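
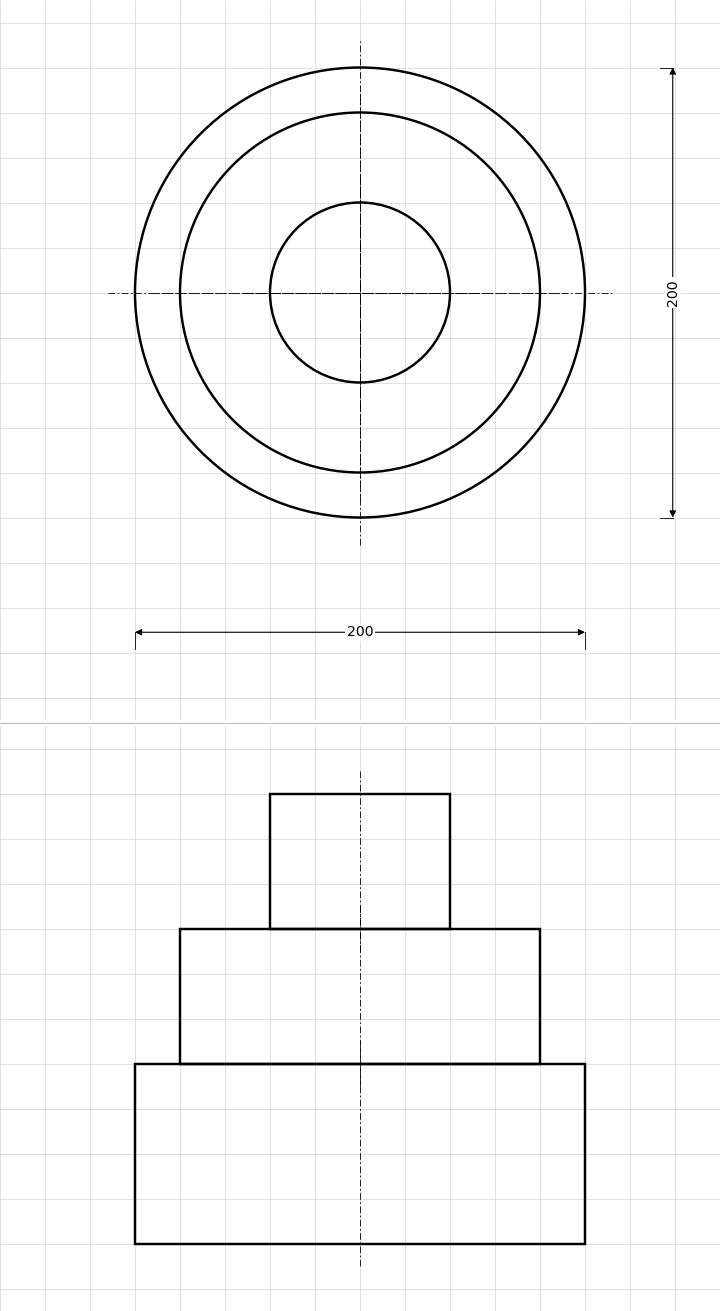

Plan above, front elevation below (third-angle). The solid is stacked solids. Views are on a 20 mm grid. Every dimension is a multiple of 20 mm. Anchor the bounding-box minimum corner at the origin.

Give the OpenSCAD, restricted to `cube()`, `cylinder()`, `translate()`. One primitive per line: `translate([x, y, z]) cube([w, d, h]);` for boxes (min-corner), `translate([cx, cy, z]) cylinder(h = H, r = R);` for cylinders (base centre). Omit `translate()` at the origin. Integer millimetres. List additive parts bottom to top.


translate([100, 100, 0]) cylinder(h = 80, r = 100);
translate([100, 100, 80]) cylinder(h = 60, r = 80);
translate([100, 100, 140]) cylinder(h = 60, r = 40);


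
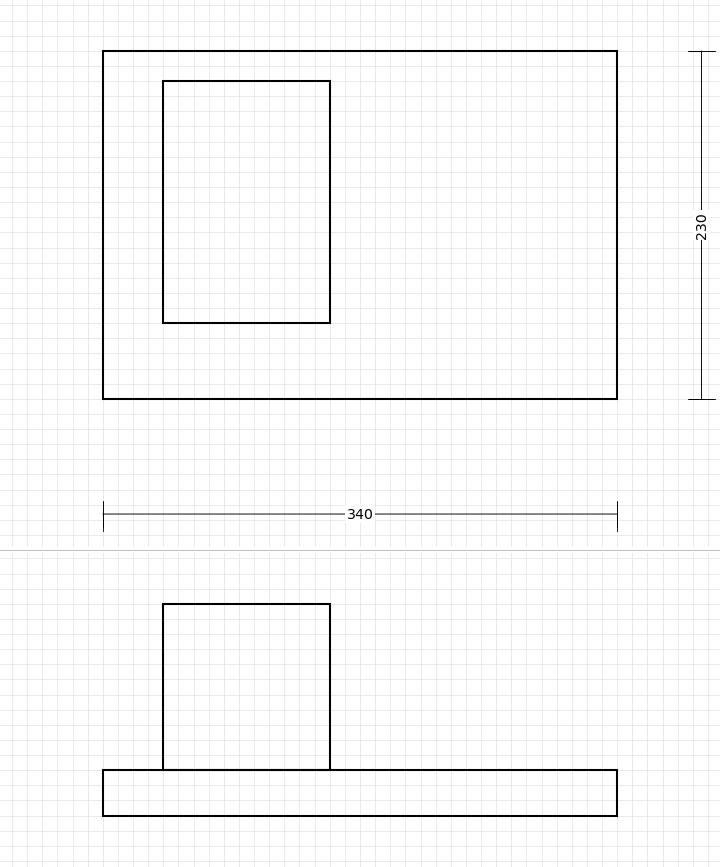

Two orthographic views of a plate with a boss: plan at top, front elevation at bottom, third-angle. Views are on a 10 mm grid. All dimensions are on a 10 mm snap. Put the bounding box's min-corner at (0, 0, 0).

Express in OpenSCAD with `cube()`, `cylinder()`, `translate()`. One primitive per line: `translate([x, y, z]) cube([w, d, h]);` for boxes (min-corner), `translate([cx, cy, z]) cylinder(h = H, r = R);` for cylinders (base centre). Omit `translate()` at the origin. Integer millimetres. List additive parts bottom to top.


cube([340, 230, 30]);
translate([40, 50, 30]) cube([110, 160, 110]);


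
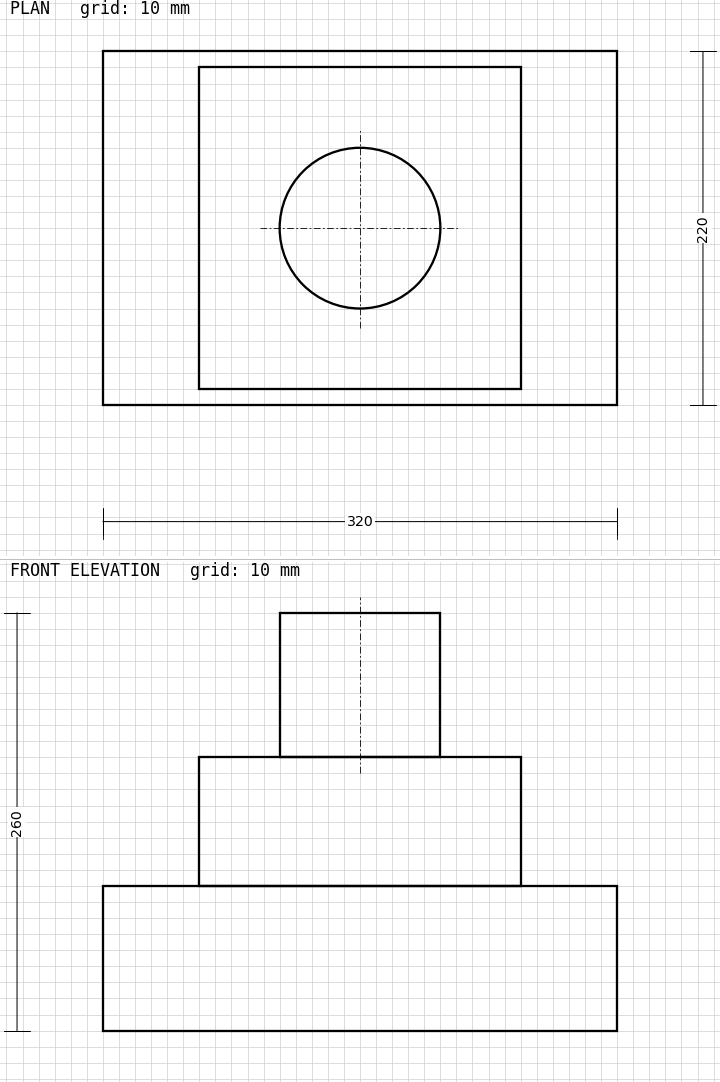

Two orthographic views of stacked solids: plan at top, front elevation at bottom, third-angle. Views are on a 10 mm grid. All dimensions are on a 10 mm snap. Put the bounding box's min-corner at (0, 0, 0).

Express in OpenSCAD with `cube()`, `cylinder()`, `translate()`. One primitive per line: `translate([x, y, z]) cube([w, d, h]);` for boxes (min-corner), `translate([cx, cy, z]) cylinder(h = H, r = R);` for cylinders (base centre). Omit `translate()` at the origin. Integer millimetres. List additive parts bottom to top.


cube([320, 220, 90]);
translate([60, 10, 90]) cube([200, 200, 80]);
translate([160, 110, 170]) cylinder(h = 90, r = 50);


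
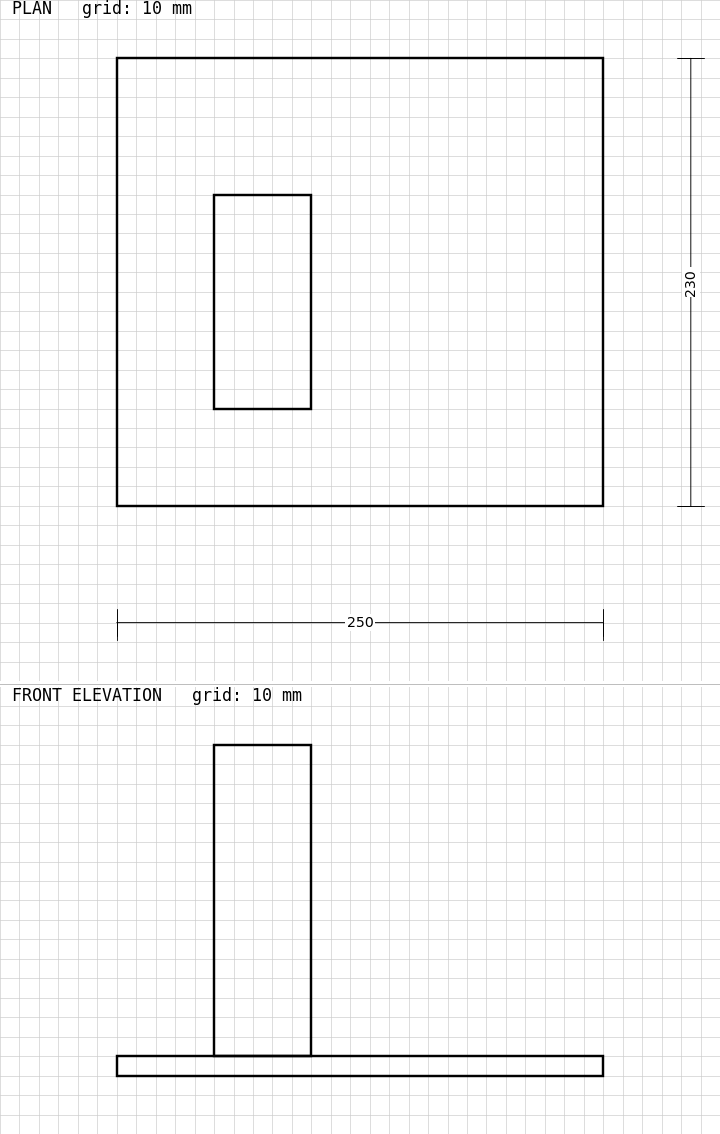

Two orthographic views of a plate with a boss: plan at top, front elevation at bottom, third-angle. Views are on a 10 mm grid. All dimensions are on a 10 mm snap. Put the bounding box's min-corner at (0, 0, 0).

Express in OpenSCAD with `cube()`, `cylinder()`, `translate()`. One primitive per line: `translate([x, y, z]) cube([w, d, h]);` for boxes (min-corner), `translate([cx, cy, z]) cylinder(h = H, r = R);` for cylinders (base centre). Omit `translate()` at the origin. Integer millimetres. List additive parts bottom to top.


cube([250, 230, 10]);
translate([50, 50, 10]) cube([50, 110, 160]);


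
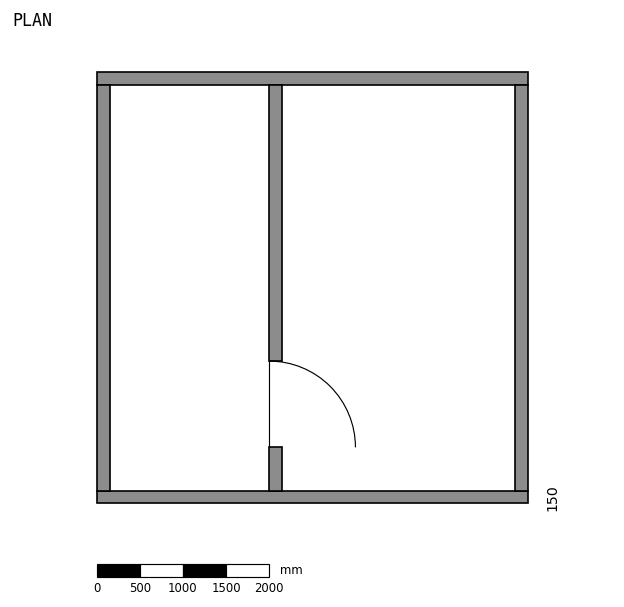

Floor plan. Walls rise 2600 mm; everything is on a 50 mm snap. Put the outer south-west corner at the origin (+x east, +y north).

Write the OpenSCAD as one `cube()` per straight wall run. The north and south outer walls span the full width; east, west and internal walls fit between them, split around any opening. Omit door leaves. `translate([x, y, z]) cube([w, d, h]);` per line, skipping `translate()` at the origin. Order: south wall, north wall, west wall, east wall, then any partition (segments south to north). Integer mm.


cube([5000, 150, 2600]);
translate([0, 4850, 0]) cube([5000, 150, 2600]);
translate([0, 150, 0]) cube([150, 4700, 2600]);
translate([4850, 150, 0]) cube([150, 4700, 2600]);
translate([2000, 150, 0]) cube([150, 500, 2600]);
translate([2000, 1650, 0]) cube([150, 3200, 2600]);


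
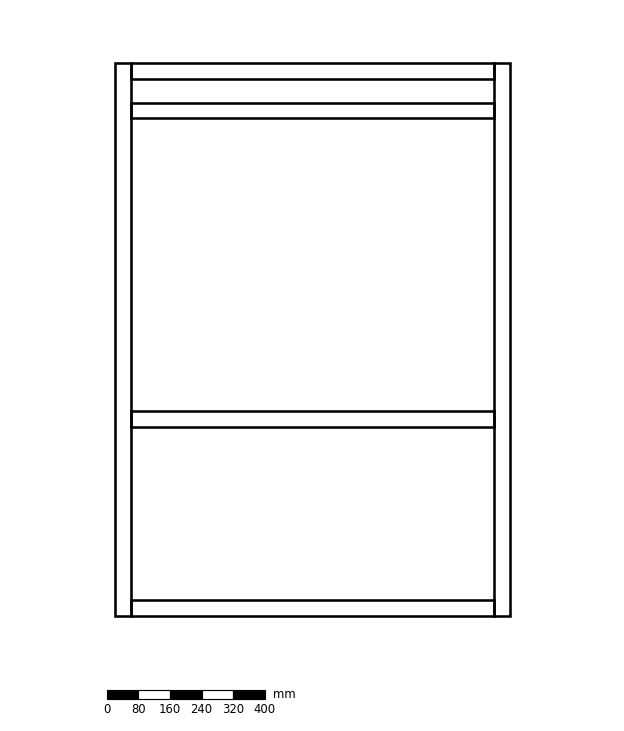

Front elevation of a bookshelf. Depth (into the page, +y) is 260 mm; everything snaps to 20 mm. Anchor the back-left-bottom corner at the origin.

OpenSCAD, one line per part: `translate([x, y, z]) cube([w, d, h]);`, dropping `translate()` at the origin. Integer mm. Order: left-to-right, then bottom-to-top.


cube([40, 260, 1400]);
translate([40, 0, 0]) cube([920, 260, 40]);
translate([40, 0, 480]) cube([920, 260, 40]);
translate([40, 0, 1260]) cube([920, 260, 40]);
translate([40, 0, 1360]) cube([920, 260, 40]);
translate([960, 0, 0]) cube([40, 260, 1400]);


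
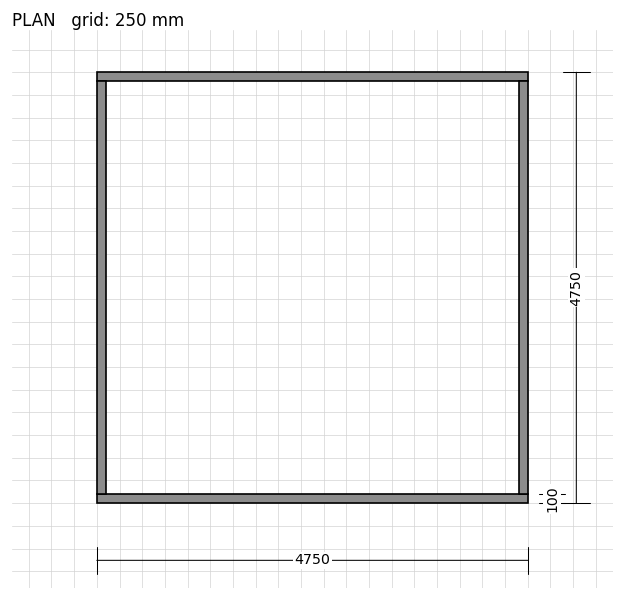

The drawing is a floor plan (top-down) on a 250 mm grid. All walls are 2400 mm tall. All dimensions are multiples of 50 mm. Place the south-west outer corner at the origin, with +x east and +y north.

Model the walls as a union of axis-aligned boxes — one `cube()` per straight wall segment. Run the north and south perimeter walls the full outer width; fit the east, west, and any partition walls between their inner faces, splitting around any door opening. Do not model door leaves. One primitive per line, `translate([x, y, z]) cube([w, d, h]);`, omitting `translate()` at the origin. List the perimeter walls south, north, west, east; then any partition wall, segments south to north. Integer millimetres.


cube([4750, 100, 2400]);
translate([0, 4650, 0]) cube([4750, 100, 2400]);
translate([0, 100, 0]) cube([100, 4550, 2400]);
translate([4650, 100, 0]) cube([100, 4550, 2400]);


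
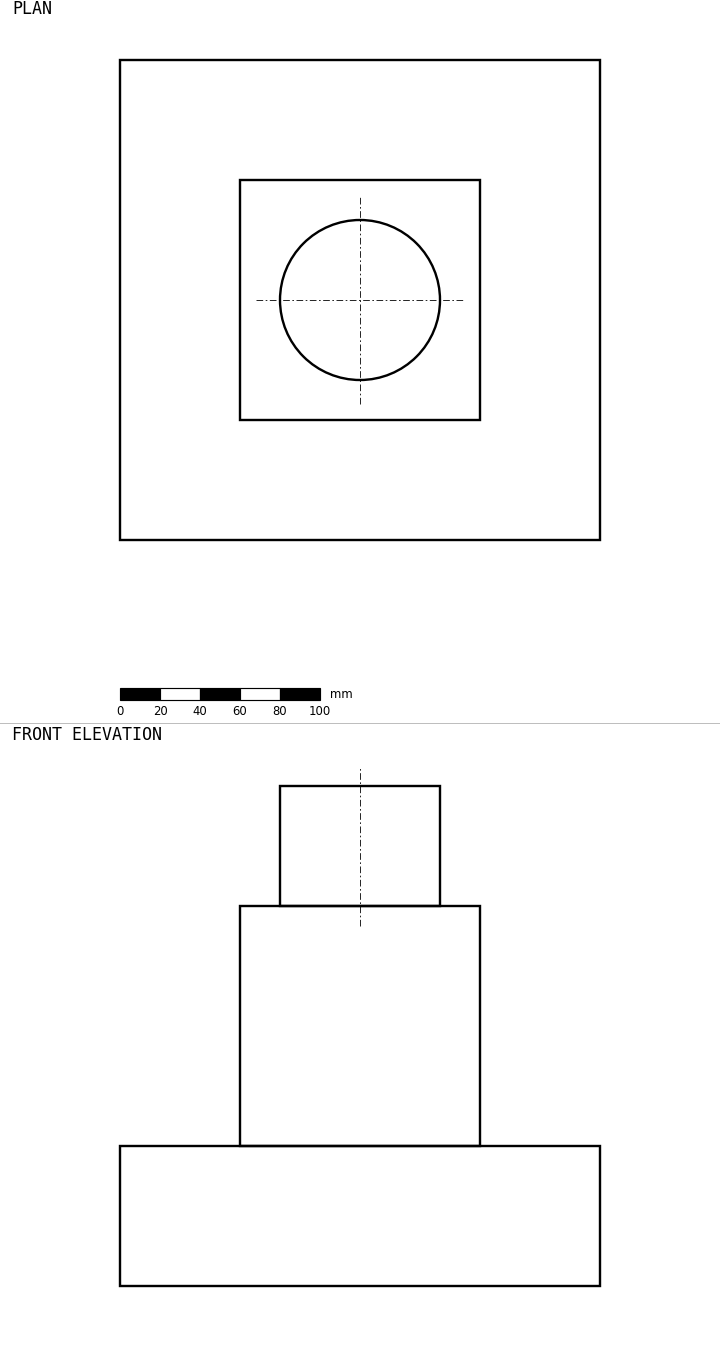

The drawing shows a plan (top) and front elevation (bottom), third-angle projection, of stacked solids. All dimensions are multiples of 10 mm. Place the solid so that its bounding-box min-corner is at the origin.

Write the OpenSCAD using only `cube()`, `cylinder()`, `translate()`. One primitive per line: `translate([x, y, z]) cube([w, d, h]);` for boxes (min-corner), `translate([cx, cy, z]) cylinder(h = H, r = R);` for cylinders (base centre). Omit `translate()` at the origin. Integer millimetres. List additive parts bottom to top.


cube([240, 240, 70]);
translate([60, 60, 70]) cube([120, 120, 120]);
translate([120, 120, 190]) cylinder(h = 60, r = 40);


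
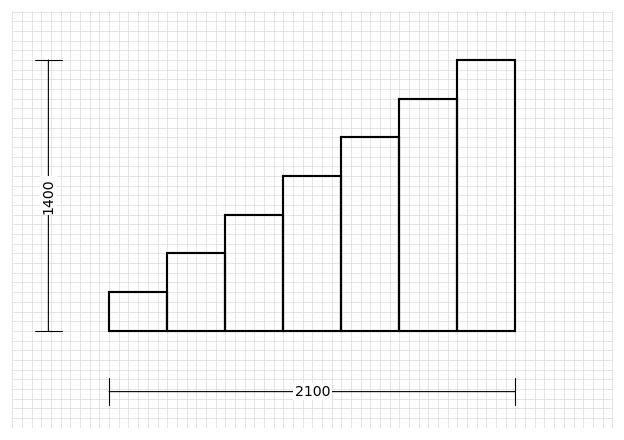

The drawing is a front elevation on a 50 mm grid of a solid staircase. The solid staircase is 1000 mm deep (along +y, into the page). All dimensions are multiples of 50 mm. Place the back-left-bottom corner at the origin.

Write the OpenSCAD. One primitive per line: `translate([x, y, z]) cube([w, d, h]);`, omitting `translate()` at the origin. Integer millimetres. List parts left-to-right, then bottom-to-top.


cube([300, 1000, 200]);
translate([300, 0, 0]) cube([300, 1000, 400]);
translate([600, 0, 0]) cube([300, 1000, 600]);
translate([900, 0, 0]) cube([300, 1000, 800]);
translate([1200, 0, 0]) cube([300, 1000, 1000]);
translate([1500, 0, 0]) cube([300, 1000, 1200]);
translate([1800, 0, 0]) cube([300, 1000, 1400]);


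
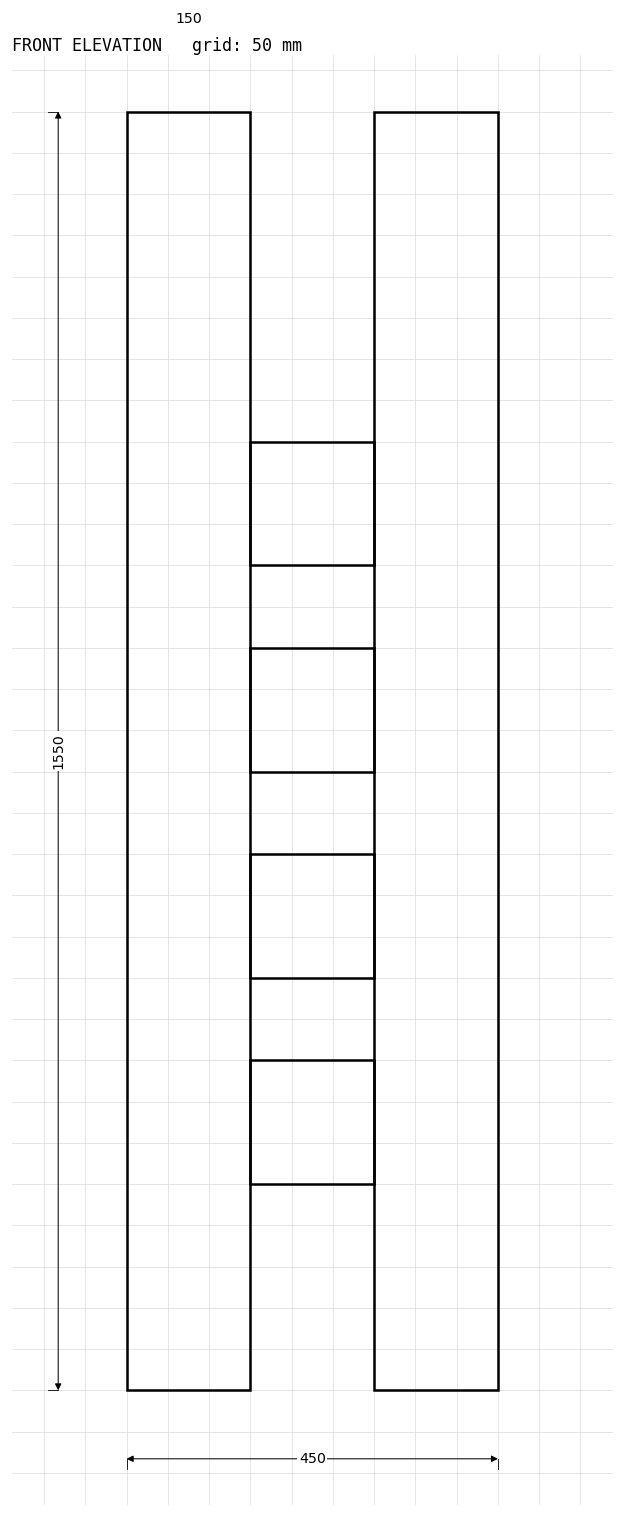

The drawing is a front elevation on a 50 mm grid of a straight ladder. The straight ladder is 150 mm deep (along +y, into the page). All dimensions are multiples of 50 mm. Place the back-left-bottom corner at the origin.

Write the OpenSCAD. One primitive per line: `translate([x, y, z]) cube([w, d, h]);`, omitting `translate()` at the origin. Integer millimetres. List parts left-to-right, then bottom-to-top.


cube([150, 150, 1550]);
translate([150, 0, 250]) cube([150, 150, 150]);
translate([150, 0, 500]) cube([150, 150, 150]);
translate([150, 0, 750]) cube([150, 150, 150]);
translate([150, 0, 1000]) cube([150, 150, 150]);
translate([300, 0, 0]) cube([150, 150, 1550]);


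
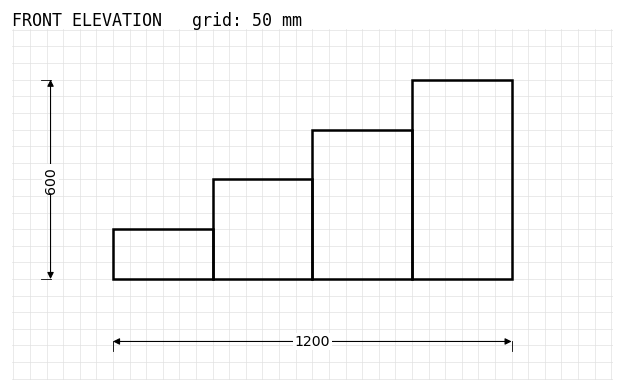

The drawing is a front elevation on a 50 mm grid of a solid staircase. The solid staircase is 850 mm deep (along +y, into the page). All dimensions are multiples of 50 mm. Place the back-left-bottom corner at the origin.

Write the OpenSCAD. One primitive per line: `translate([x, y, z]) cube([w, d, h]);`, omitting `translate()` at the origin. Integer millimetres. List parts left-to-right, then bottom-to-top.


cube([300, 850, 150]);
translate([300, 0, 0]) cube([300, 850, 300]);
translate([600, 0, 0]) cube([300, 850, 450]);
translate([900, 0, 0]) cube([300, 850, 600]);


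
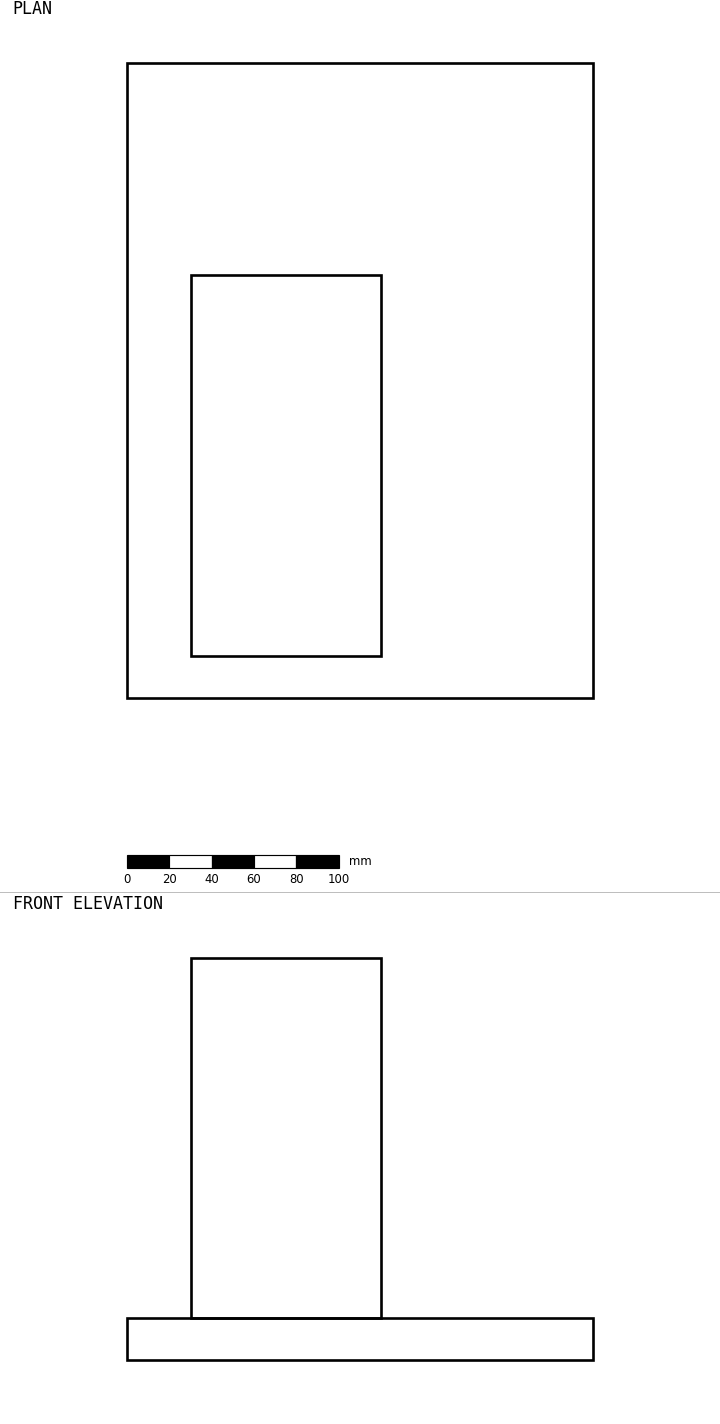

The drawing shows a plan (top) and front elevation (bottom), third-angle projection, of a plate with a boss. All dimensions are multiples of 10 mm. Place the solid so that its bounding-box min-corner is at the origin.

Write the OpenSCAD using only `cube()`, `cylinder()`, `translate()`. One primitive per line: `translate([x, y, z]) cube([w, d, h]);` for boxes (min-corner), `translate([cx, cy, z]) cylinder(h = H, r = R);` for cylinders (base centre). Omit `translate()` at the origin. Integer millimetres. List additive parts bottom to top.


cube([220, 300, 20]);
translate([30, 20, 20]) cube([90, 180, 170]);


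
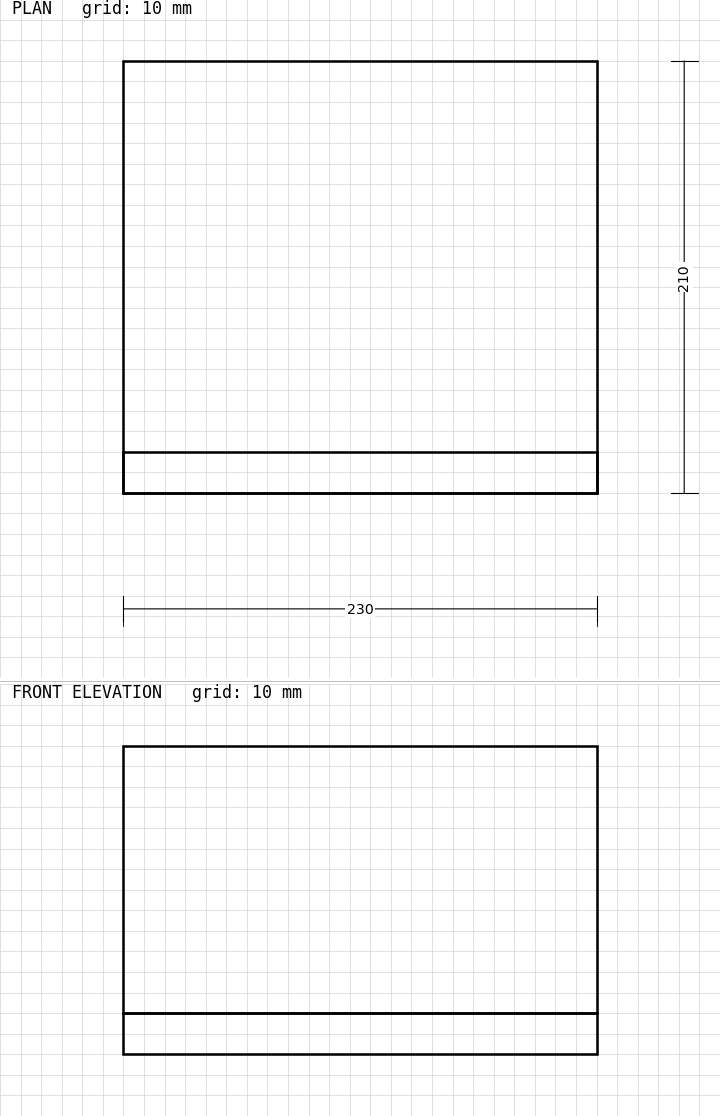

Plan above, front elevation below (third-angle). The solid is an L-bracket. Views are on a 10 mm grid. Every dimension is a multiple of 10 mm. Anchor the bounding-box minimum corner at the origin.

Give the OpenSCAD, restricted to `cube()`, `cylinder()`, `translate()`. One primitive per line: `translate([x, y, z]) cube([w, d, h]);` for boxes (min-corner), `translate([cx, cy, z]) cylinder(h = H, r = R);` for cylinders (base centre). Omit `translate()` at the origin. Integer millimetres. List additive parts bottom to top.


cube([230, 210, 20]);
translate([0, 0, 20]) cube([230, 20, 130]);


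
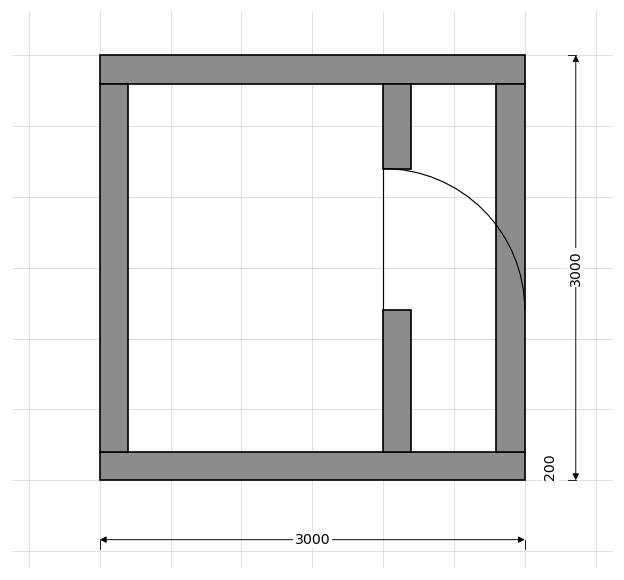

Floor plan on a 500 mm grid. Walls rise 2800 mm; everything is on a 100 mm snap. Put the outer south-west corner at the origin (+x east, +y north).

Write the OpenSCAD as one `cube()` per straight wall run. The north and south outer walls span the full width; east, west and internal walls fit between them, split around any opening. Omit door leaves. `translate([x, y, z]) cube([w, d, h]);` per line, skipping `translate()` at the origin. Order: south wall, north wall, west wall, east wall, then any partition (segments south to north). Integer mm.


cube([3000, 200, 2800]);
translate([0, 2800, 0]) cube([3000, 200, 2800]);
translate([0, 200, 0]) cube([200, 2600, 2800]);
translate([2800, 200, 0]) cube([200, 2600, 2800]);
translate([2000, 200, 0]) cube([200, 1000, 2800]);
translate([2000, 2200, 0]) cube([200, 600, 2800]);


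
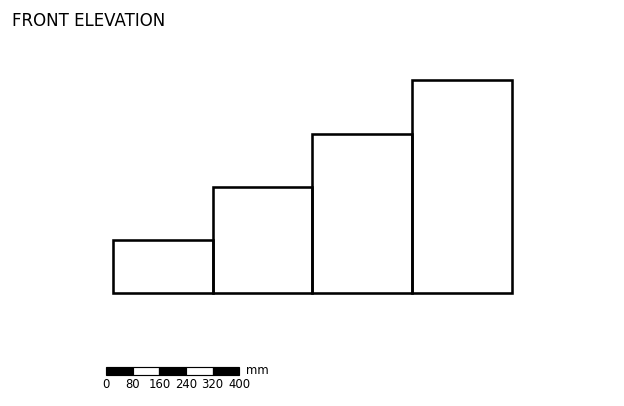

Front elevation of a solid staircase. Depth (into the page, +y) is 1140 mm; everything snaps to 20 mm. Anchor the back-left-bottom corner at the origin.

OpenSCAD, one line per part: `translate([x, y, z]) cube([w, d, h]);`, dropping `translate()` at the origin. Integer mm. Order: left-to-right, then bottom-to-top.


cube([300, 1140, 160]);
translate([300, 0, 0]) cube([300, 1140, 320]);
translate([600, 0, 0]) cube([300, 1140, 480]);
translate([900, 0, 0]) cube([300, 1140, 640]);


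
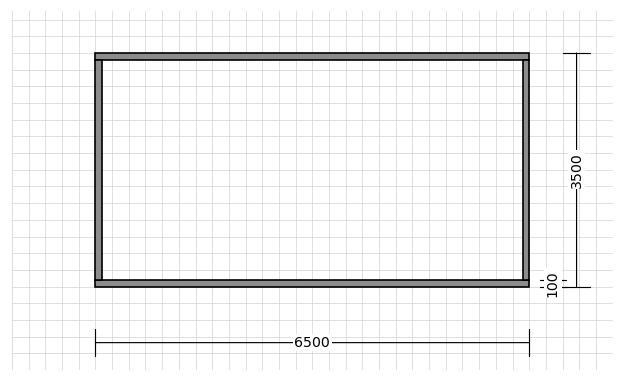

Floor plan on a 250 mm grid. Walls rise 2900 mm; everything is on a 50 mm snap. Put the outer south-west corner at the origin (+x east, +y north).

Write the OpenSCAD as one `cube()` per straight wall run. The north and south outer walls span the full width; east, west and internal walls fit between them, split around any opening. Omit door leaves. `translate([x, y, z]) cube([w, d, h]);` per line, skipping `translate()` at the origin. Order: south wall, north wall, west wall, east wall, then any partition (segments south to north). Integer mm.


cube([6500, 100, 2900]);
translate([0, 3400, 0]) cube([6500, 100, 2900]);
translate([0, 100, 0]) cube([100, 3300, 2900]);
translate([6400, 100, 0]) cube([100, 3300, 2900]);


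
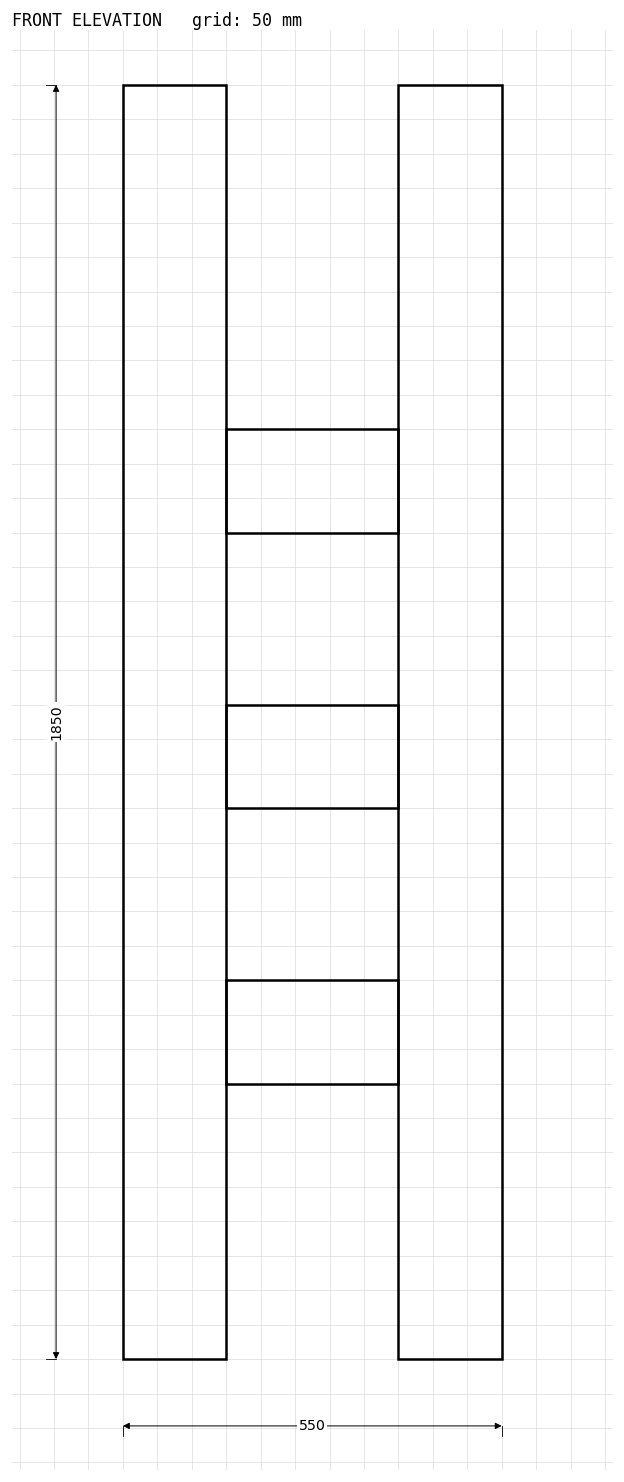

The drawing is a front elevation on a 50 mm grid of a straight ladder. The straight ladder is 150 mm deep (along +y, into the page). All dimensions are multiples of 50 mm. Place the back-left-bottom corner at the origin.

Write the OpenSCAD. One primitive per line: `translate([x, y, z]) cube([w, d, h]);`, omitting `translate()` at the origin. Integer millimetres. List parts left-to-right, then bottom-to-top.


cube([150, 150, 1850]);
translate([150, 0, 400]) cube([250, 150, 150]);
translate([150, 0, 800]) cube([250, 150, 150]);
translate([150, 0, 1200]) cube([250, 150, 150]);
translate([400, 0, 0]) cube([150, 150, 1850]);


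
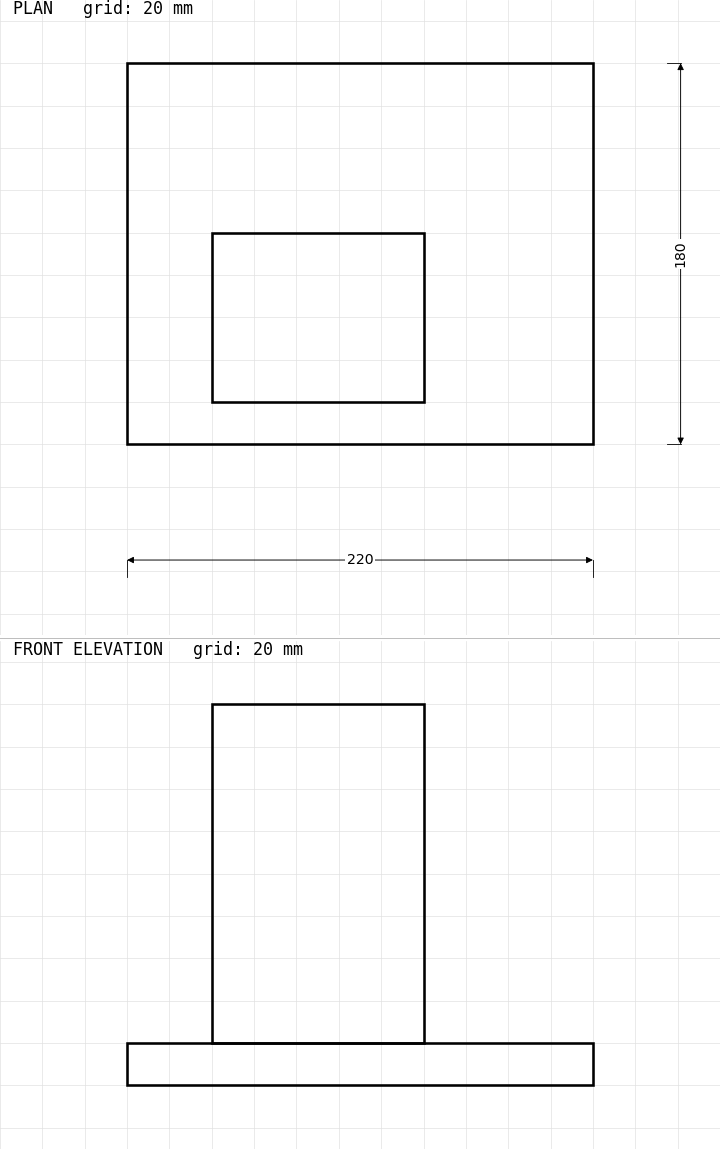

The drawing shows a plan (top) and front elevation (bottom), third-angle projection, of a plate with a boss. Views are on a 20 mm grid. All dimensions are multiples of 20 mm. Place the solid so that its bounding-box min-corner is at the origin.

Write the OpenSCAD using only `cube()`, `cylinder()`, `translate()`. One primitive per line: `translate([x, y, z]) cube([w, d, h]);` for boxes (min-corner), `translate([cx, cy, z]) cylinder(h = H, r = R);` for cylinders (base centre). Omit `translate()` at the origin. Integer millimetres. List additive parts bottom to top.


cube([220, 180, 20]);
translate([40, 20, 20]) cube([100, 80, 160]);


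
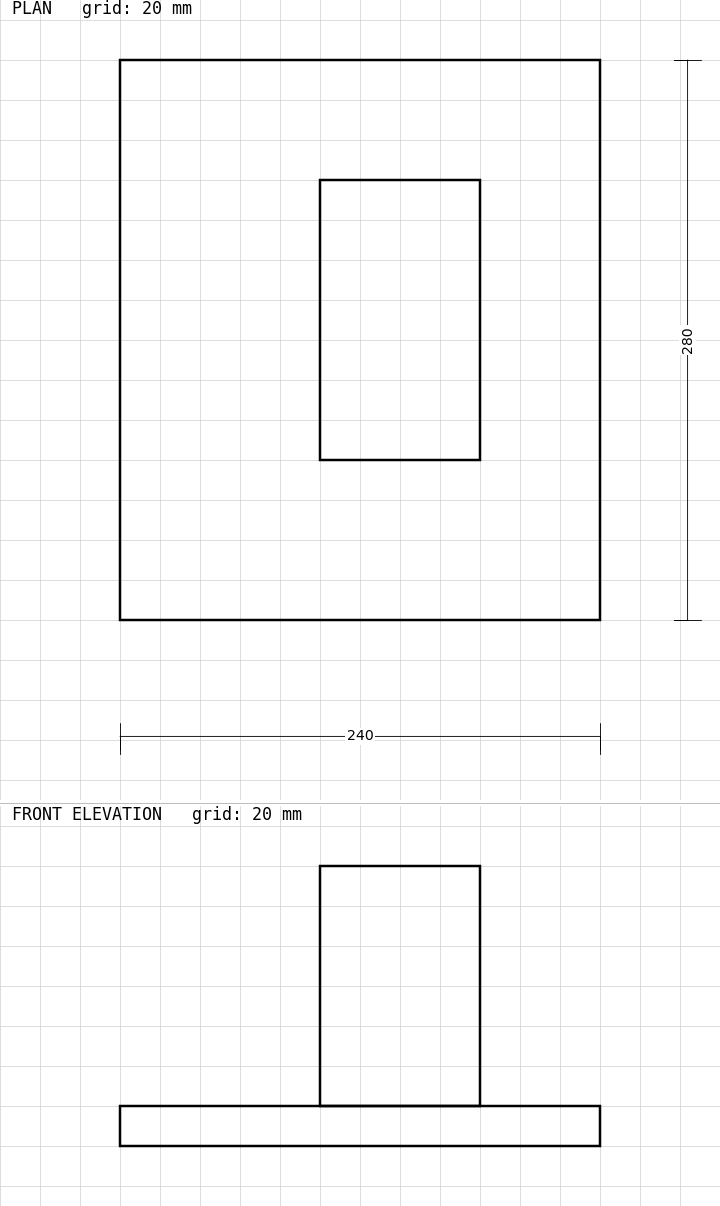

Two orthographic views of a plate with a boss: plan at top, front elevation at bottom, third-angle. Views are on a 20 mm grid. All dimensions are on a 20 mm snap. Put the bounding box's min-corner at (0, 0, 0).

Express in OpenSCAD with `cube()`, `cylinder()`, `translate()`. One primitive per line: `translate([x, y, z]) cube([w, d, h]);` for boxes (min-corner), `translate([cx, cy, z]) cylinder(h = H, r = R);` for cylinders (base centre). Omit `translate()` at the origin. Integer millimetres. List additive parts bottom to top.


cube([240, 280, 20]);
translate([100, 80, 20]) cube([80, 140, 120]);


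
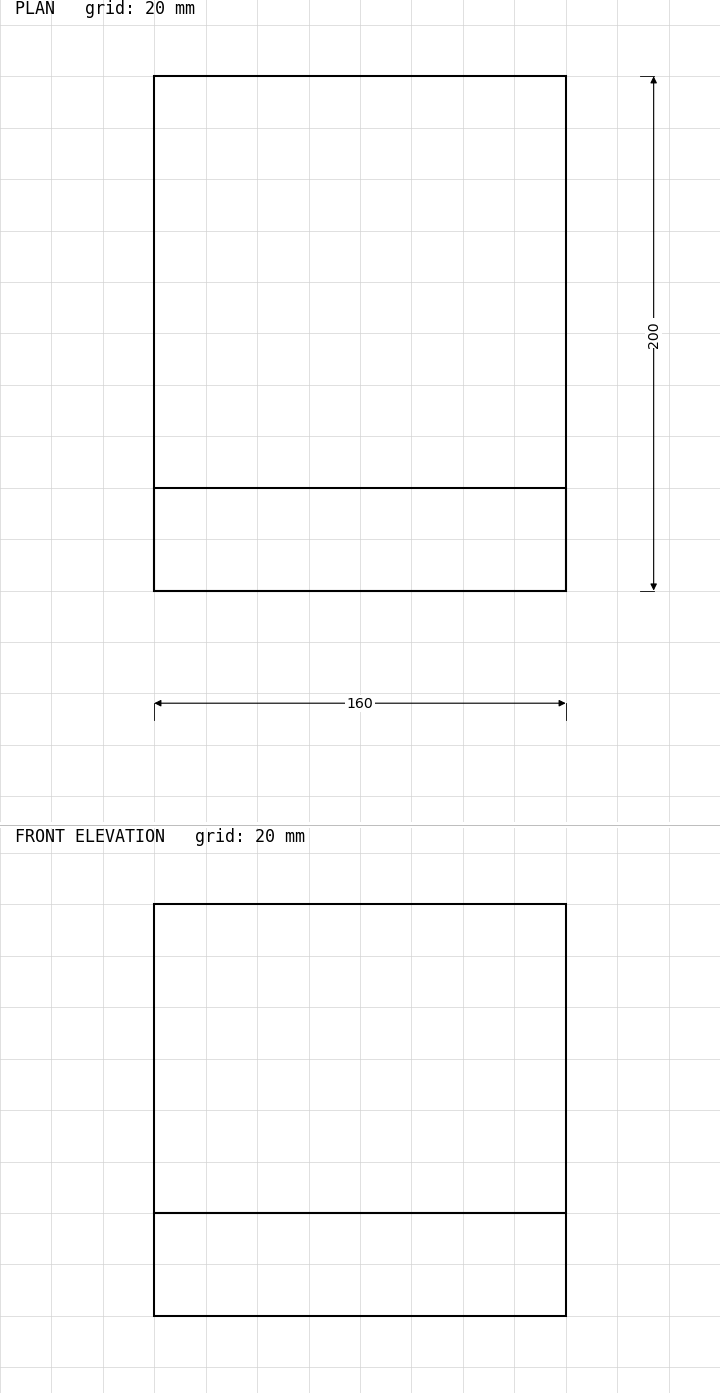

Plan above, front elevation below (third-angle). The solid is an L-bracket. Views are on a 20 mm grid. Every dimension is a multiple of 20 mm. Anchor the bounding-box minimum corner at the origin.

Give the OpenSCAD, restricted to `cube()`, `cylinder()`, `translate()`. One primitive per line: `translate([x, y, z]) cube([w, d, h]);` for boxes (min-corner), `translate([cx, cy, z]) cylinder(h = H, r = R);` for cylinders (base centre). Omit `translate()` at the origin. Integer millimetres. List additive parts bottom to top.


cube([160, 200, 40]);
translate([0, 0, 40]) cube([160, 40, 120]);


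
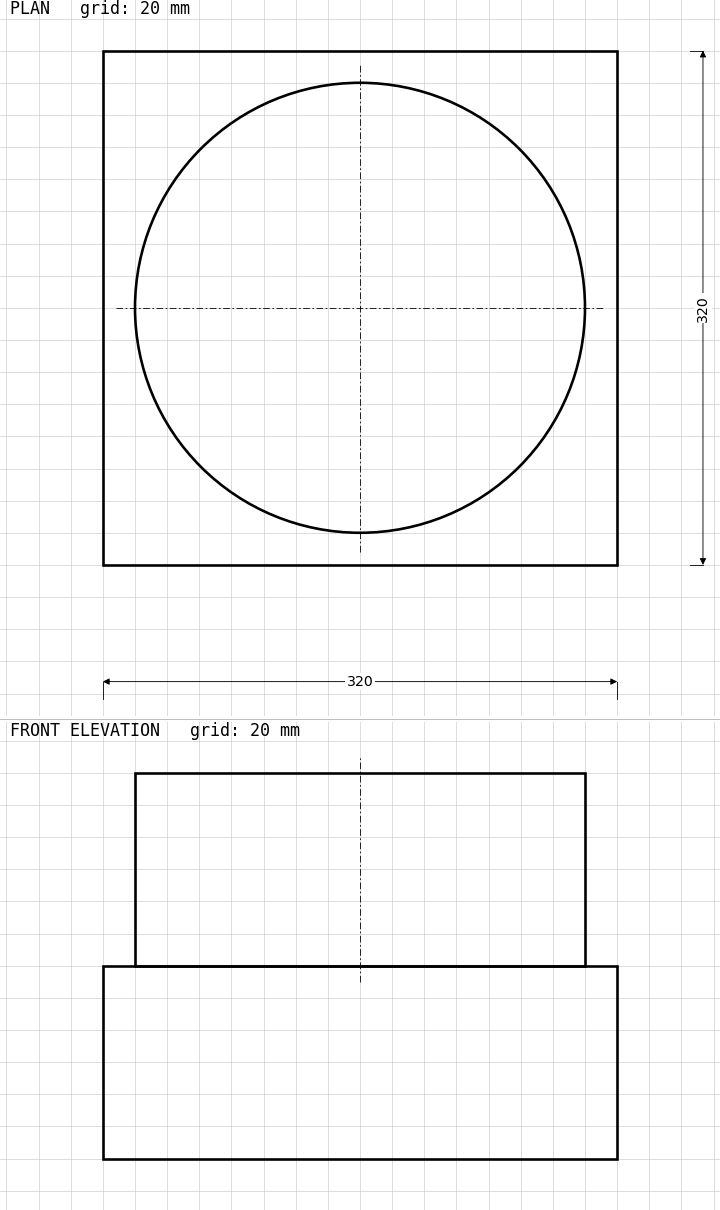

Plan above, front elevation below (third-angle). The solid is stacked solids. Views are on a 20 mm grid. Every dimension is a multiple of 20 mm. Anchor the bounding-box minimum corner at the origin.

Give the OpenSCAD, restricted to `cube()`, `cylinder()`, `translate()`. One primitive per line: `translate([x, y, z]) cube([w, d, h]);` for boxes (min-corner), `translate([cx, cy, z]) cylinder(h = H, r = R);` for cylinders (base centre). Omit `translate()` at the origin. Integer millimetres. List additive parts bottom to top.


cube([320, 320, 120]);
translate([160, 160, 120]) cylinder(h = 120, r = 140);


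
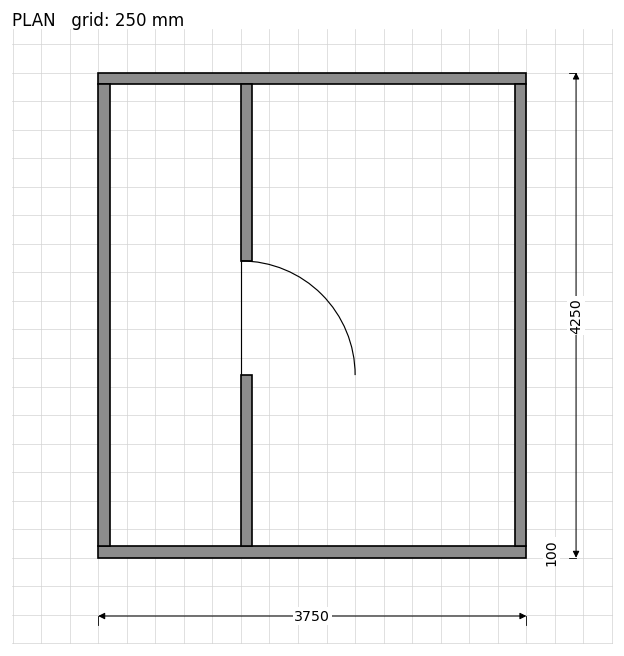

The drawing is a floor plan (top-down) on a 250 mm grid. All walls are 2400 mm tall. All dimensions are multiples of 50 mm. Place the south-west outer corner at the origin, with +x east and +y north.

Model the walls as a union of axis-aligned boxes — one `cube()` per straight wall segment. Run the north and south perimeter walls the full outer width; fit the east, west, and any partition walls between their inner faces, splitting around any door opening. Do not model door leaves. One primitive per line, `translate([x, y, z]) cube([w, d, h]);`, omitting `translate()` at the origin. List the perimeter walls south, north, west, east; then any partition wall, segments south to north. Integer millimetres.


cube([3750, 100, 2400]);
translate([0, 4150, 0]) cube([3750, 100, 2400]);
translate([0, 100, 0]) cube([100, 4050, 2400]);
translate([3650, 100, 0]) cube([100, 4050, 2400]);
translate([1250, 100, 0]) cube([100, 1500, 2400]);
translate([1250, 2600, 0]) cube([100, 1550, 2400]);


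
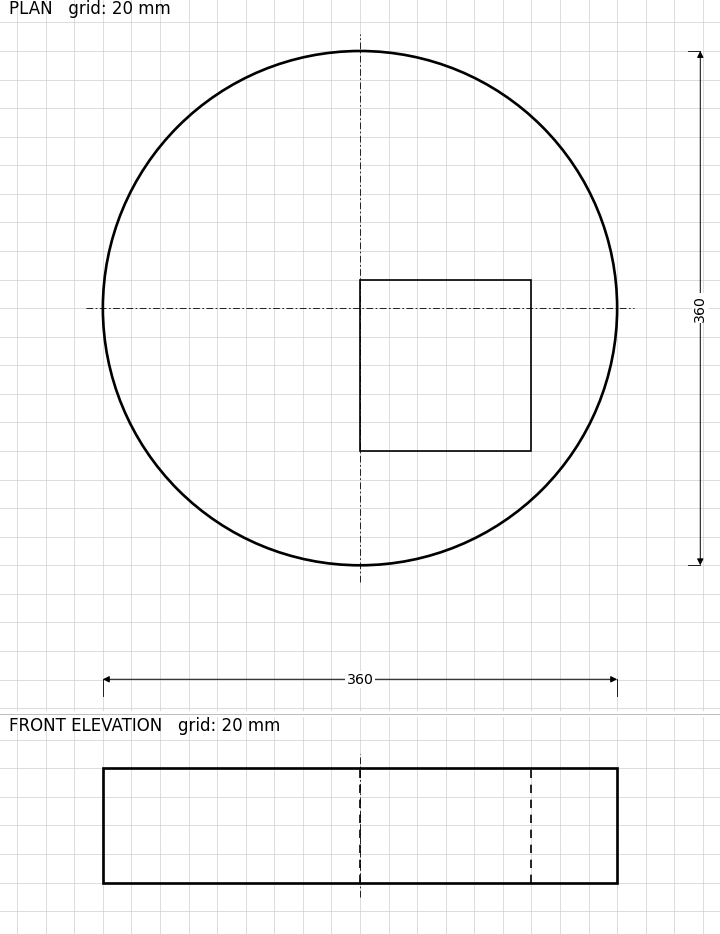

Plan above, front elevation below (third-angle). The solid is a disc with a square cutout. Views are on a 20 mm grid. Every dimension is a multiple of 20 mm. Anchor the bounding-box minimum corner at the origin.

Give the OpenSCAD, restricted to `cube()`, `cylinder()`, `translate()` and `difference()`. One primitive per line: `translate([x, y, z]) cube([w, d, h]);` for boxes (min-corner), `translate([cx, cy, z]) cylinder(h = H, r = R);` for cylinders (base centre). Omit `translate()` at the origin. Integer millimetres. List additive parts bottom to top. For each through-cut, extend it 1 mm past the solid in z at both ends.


difference() {
  translate([180, 180, 0]) cylinder(h = 80, r = 180);
  translate([180, 80, -1]) cube([120, 120, 82]);
}


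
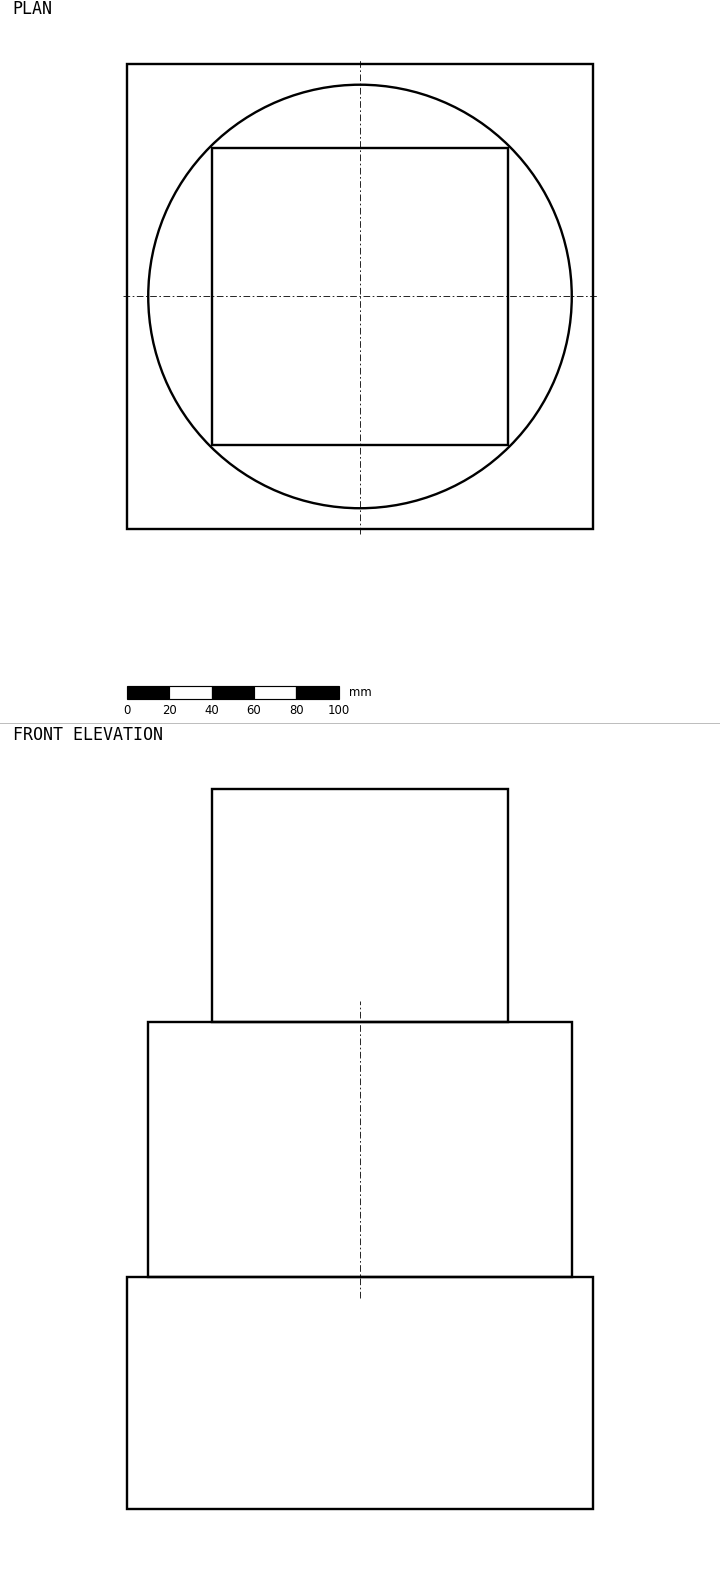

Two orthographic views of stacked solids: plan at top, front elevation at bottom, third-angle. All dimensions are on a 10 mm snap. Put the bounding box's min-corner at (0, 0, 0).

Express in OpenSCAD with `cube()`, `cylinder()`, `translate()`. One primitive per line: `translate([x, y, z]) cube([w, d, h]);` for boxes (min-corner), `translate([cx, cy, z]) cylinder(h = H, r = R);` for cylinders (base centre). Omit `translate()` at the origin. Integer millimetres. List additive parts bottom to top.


cube([220, 220, 110]);
translate([110, 110, 110]) cylinder(h = 120, r = 100);
translate([40, 40, 230]) cube([140, 140, 110]);


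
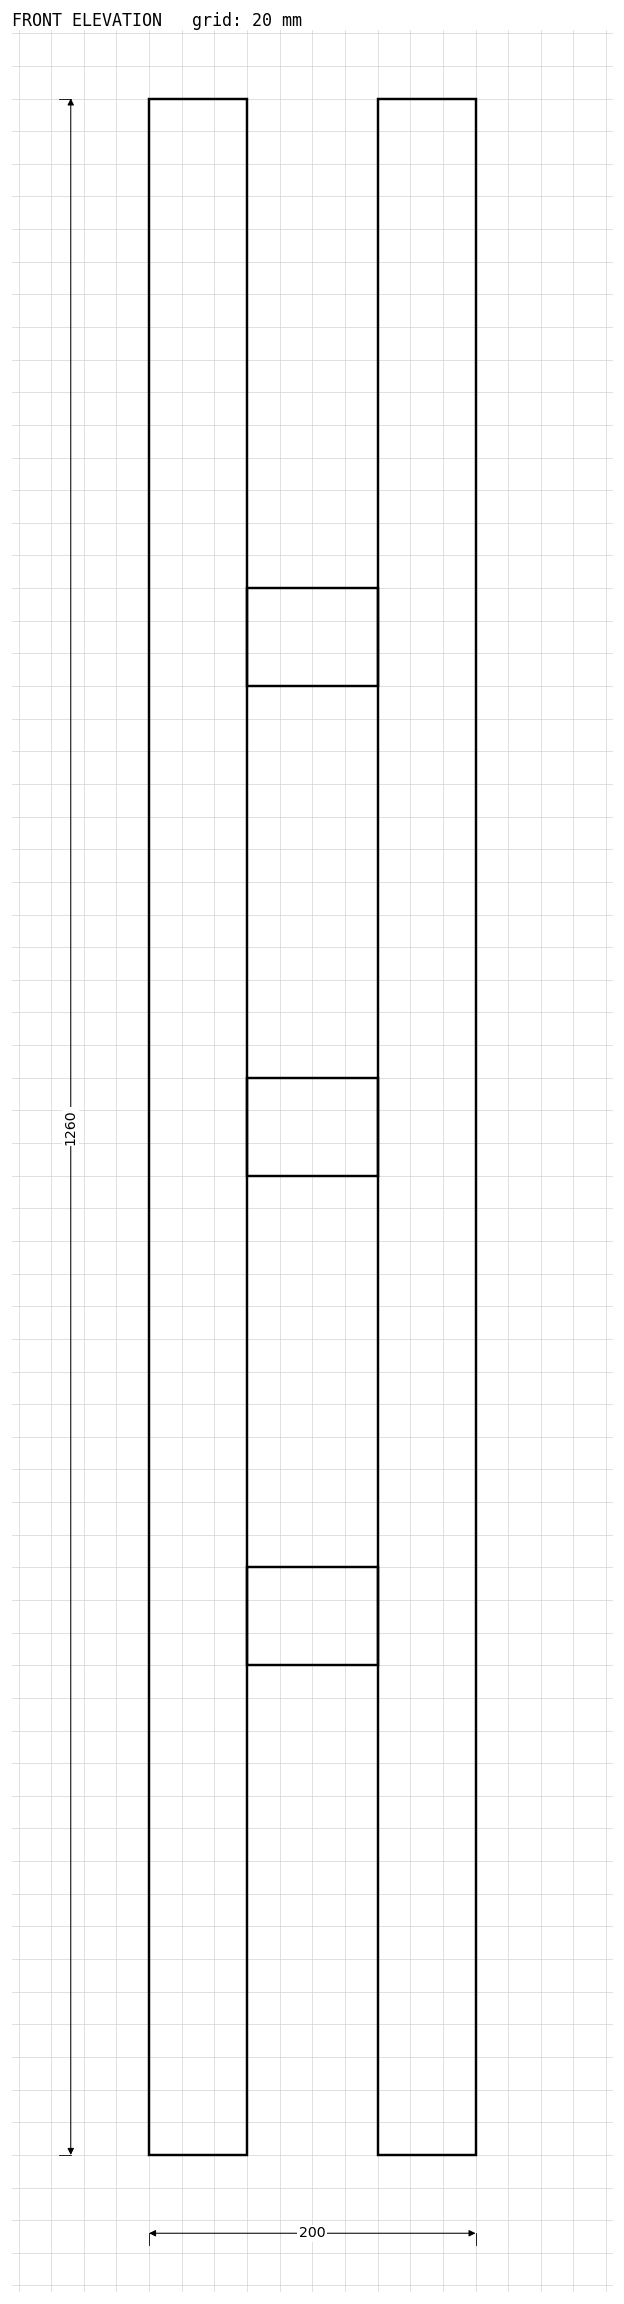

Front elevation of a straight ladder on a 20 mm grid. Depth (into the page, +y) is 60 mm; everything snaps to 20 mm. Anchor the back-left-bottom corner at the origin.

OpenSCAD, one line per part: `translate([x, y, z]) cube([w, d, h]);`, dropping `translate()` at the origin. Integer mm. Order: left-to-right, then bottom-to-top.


cube([60, 60, 1260]);
translate([60, 0, 300]) cube([80, 60, 60]);
translate([60, 0, 600]) cube([80, 60, 60]);
translate([60, 0, 900]) cube([80, 60, 60]);
translate([140, 0, 0]) cube([60, 60, 1260]);


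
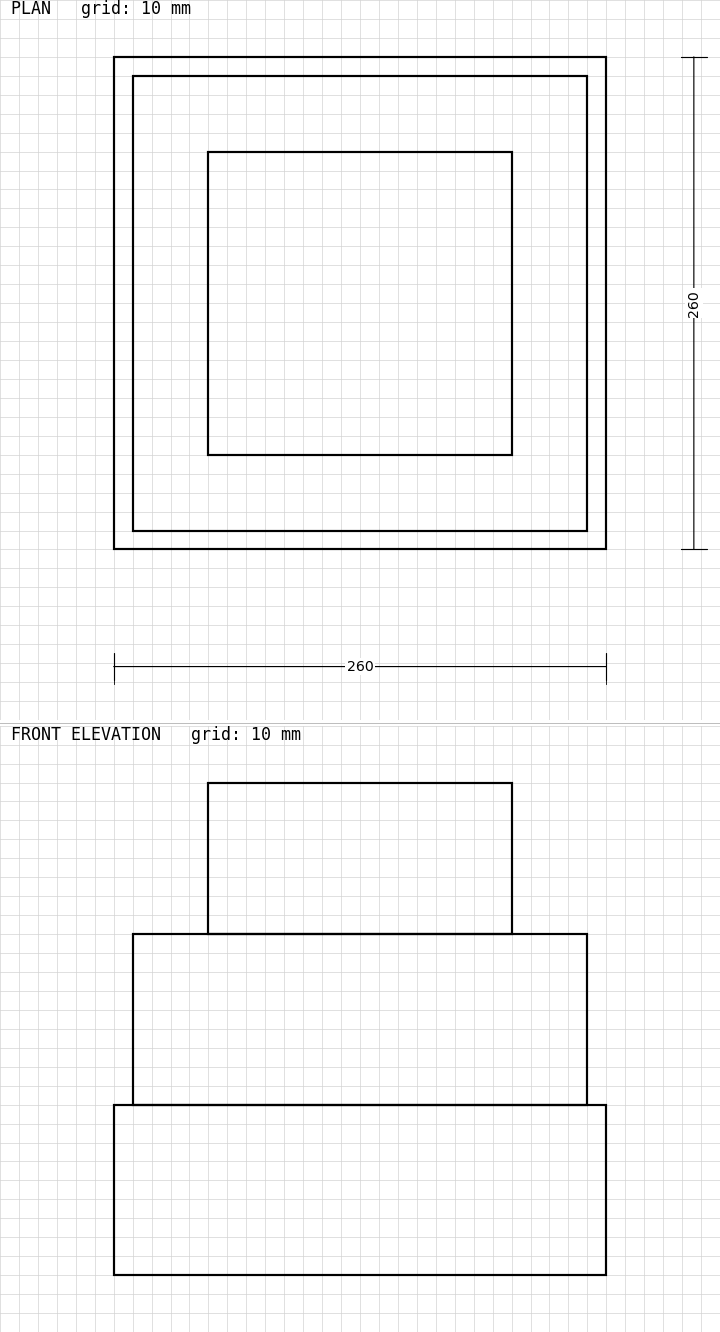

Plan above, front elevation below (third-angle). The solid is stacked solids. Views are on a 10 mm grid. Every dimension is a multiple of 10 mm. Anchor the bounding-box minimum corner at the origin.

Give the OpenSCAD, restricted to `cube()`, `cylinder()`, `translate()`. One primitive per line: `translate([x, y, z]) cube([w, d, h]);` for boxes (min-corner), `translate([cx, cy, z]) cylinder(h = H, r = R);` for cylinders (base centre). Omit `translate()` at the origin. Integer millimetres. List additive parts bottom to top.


cube([260, 260, 90]);
translate([10, 10, 90]) cube([240, 240, 90]);
translate([50, 50, 180]) cube([160, 160, 80]);


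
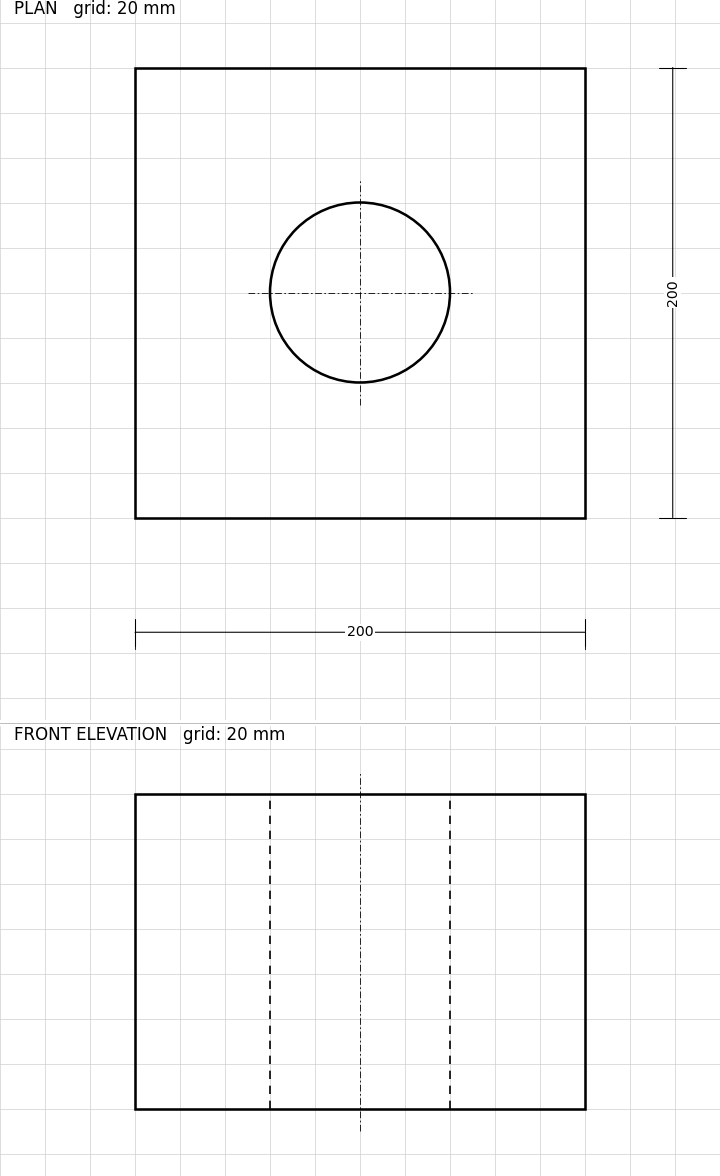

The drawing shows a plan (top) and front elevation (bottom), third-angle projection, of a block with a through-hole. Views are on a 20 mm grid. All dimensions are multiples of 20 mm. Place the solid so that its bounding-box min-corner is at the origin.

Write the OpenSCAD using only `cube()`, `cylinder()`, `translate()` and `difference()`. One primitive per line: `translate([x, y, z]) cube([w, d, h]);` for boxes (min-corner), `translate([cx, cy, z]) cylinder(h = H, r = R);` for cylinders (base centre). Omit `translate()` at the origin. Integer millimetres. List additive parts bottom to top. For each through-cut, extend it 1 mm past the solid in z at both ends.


difference() {
  cube([200, 200, 140]);
  translate([100, 100, -1]) cylinder(h = 142, r = 40);
}


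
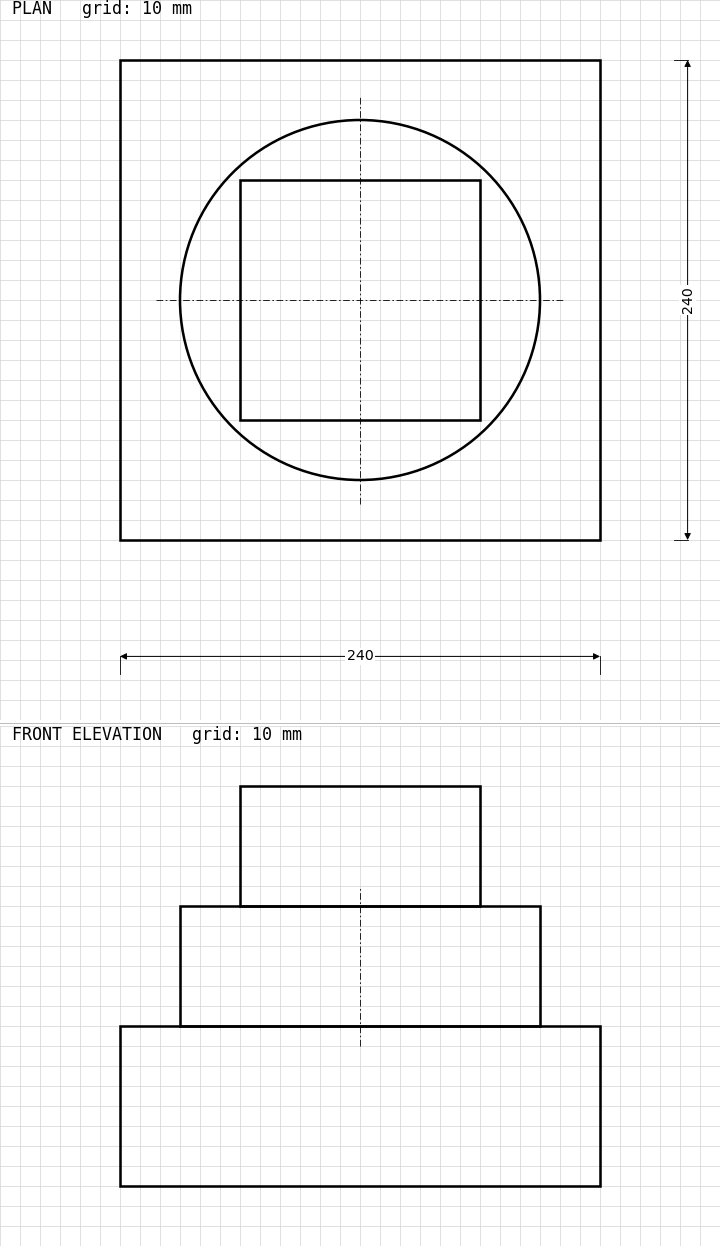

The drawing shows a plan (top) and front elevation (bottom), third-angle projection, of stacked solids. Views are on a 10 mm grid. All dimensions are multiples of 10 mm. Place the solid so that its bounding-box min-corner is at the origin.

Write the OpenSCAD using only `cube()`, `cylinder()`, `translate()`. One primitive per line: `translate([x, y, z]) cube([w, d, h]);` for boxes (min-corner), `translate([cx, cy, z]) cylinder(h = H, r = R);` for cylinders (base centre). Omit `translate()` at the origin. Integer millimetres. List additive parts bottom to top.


cube([240, 240, 80]);
translate([120, 120, 80]) cylinder(h = 60, r = 90);
translate([60, 60, 140]) cube([120, 120, 60]);


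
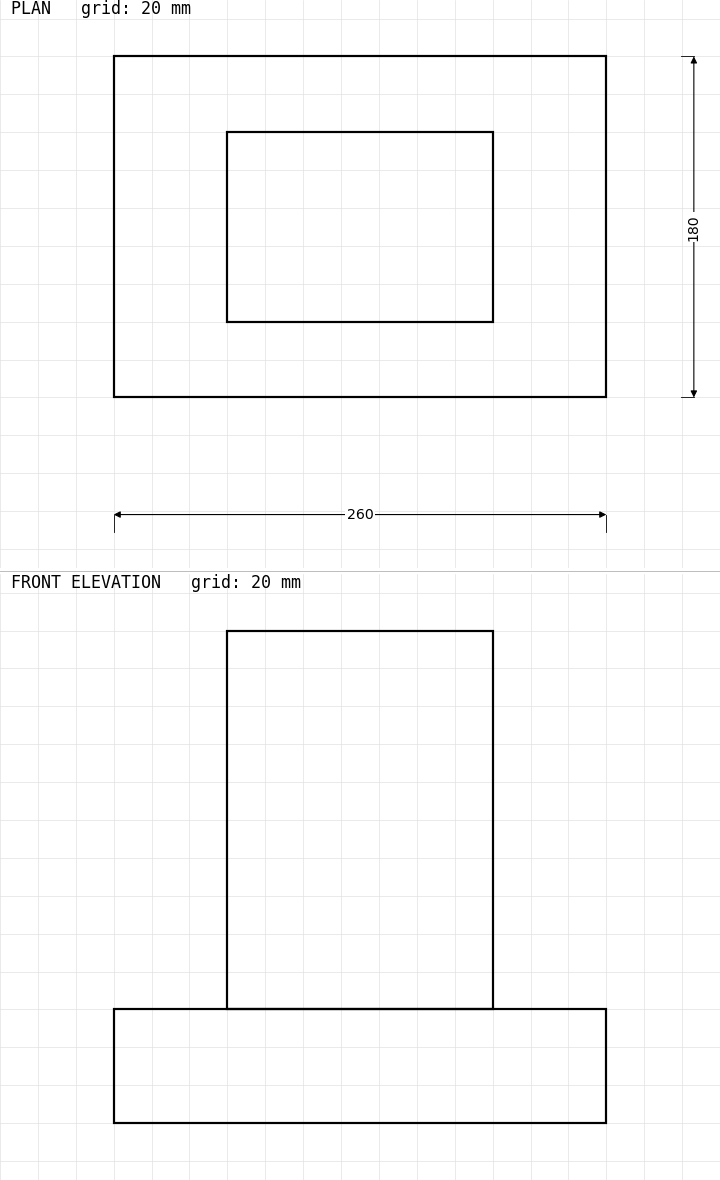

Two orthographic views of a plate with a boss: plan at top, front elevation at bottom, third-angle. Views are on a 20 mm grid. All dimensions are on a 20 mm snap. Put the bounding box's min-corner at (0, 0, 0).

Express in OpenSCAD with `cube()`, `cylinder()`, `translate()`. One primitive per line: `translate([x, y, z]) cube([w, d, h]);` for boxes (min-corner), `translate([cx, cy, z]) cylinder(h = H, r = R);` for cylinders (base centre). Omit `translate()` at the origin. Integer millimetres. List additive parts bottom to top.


cube([260, 180, 60]);
translate([60, 40, 60]) cube([140, 100, 200]);


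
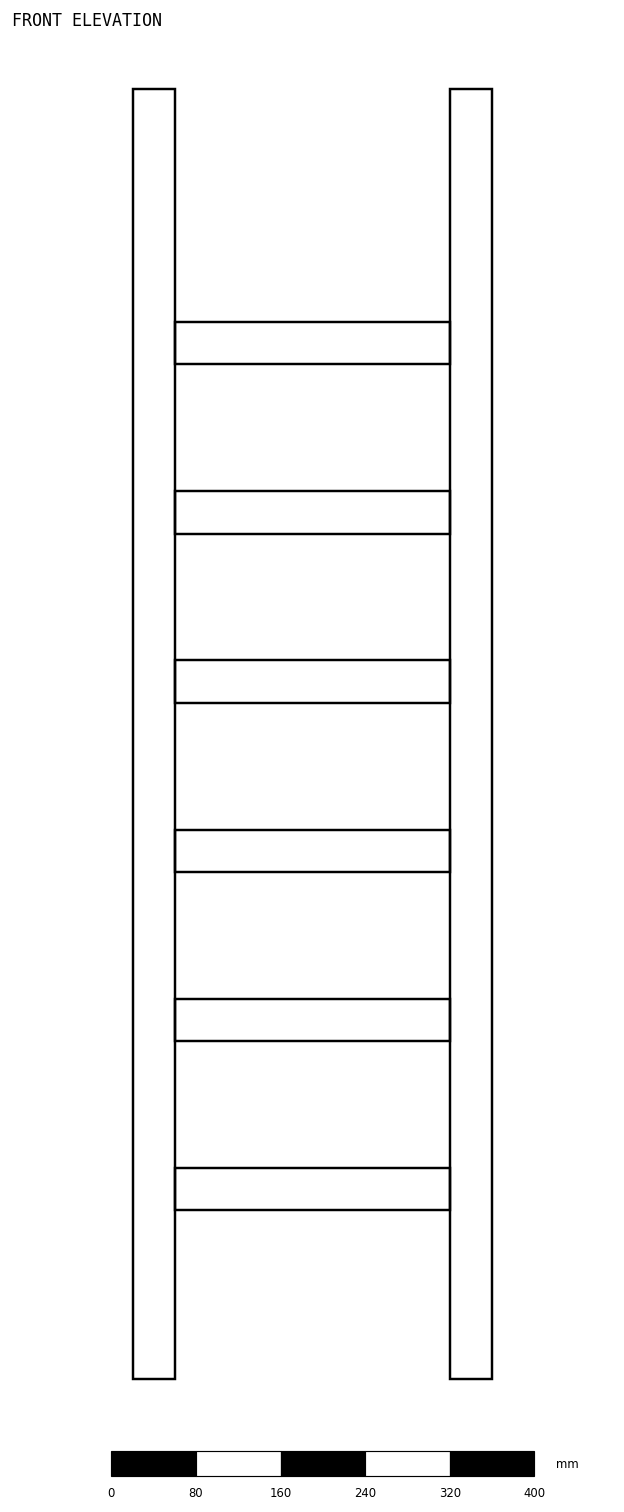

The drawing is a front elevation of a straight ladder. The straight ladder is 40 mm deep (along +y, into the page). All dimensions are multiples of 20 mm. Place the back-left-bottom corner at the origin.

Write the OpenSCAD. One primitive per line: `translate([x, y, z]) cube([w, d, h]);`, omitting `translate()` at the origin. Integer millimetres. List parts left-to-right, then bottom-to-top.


cube([40, 40, 1220]);
translate([40, 0, 160]) cube([260, 40, 40]);
translate([40, 0, 320]) cube([260, 40, 40]);
translate([40, 0, 480]) cube([260, 40, 40]);
translate([40, 0, 640]) cube([260, 40, 40]);
translate([40, 0, 800]) cube([260, 40, 40]);
translate([40, 0, 960]) cube([260, 40, 40]);
translate([300, 0, 0]) cube([40, 40, 1220]);


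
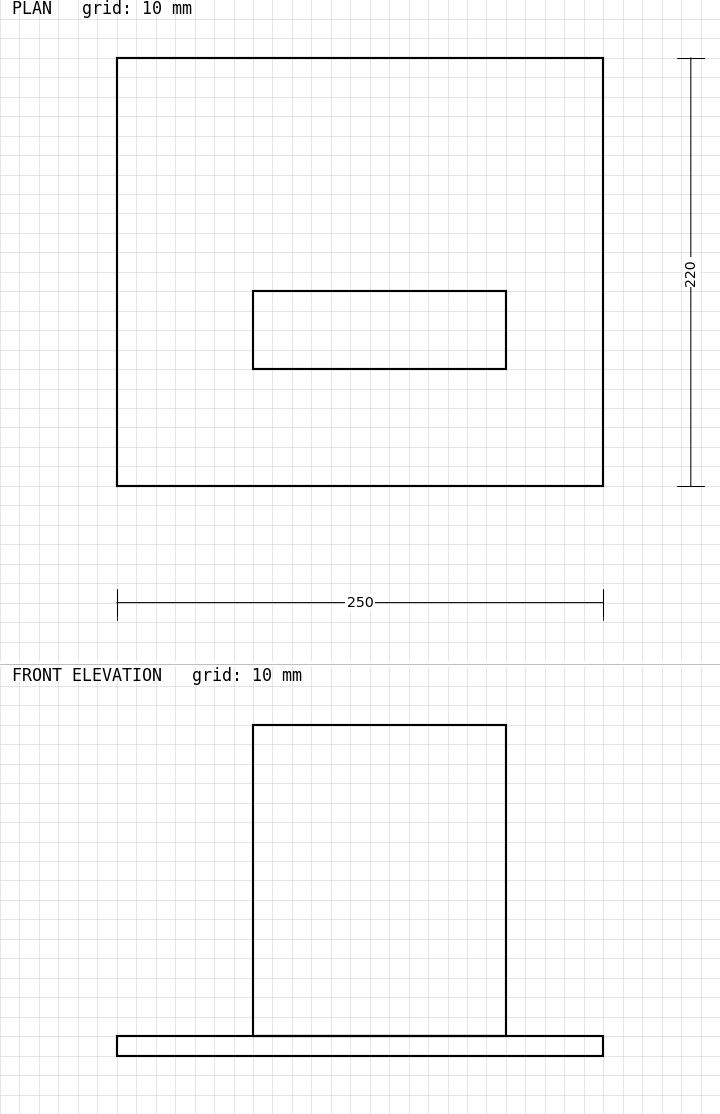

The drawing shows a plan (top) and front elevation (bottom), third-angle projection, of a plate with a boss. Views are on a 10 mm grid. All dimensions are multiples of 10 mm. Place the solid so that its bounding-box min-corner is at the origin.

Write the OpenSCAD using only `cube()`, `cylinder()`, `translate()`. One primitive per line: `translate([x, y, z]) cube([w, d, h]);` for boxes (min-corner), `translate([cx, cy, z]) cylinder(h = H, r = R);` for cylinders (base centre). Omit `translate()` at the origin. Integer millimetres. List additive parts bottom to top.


cube([250, 220, 10]);
translate([70, 60, 10]) cube([130, 40, 160]);


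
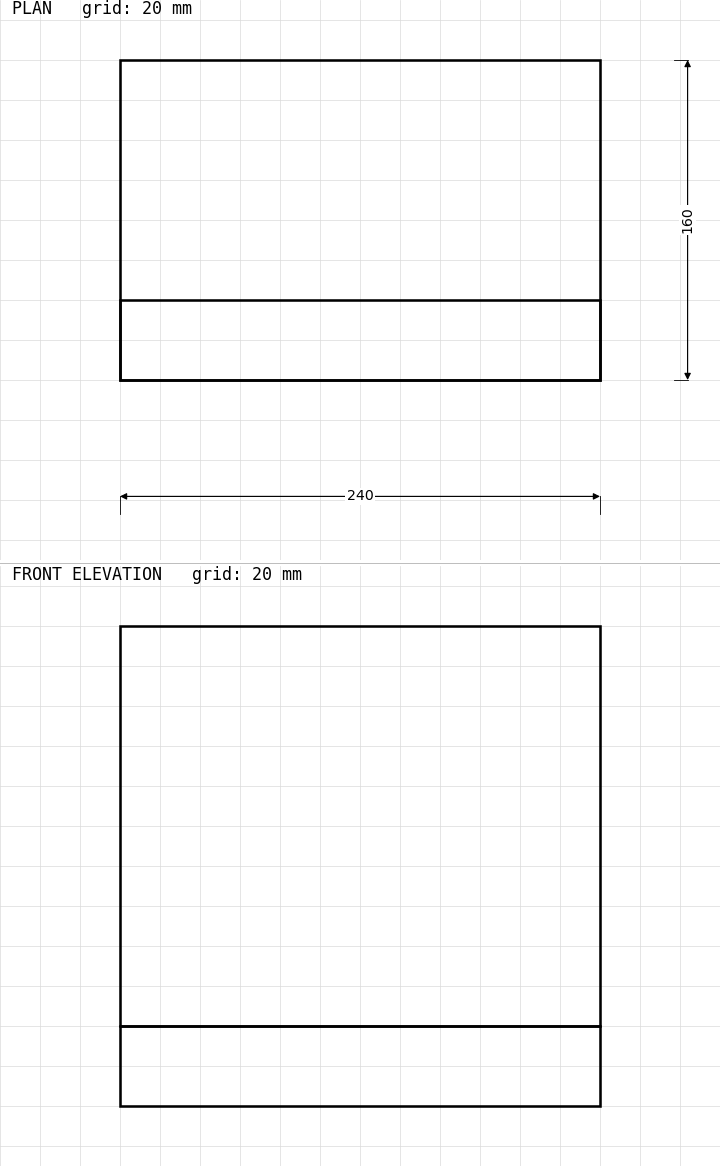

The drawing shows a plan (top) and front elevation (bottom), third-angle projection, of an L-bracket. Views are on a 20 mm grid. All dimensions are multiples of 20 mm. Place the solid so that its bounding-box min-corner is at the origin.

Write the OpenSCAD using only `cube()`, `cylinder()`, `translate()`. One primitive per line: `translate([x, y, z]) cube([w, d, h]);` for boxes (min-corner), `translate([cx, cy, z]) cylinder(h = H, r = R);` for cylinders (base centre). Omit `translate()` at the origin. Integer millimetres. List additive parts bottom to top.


cube([240, 160, 40]);
translate([0, 0, 40]) cube([240, 40, 200]);
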